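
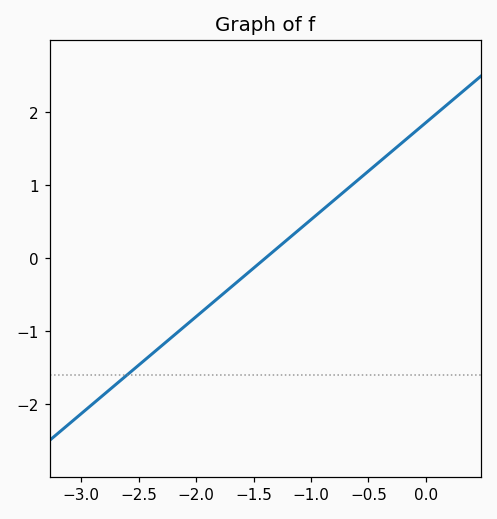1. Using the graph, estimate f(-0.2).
1.6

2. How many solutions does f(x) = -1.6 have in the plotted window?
1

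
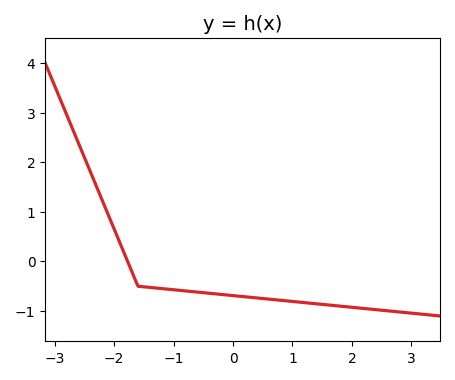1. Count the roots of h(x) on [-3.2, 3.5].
1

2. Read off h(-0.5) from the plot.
-0.6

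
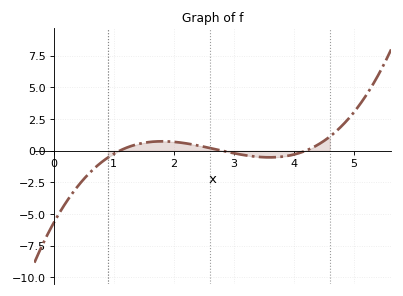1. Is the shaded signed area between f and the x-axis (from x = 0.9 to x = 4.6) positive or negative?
positive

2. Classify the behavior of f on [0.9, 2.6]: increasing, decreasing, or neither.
neither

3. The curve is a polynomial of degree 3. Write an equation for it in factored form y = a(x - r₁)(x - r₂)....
y = 0.44(x - 1.1)(x - 2.8)(x - 4.2)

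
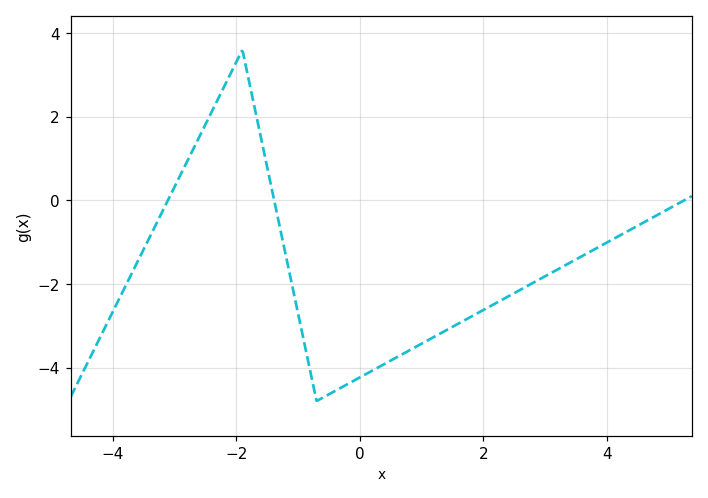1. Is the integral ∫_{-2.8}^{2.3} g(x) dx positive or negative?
negative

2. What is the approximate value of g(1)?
-3.43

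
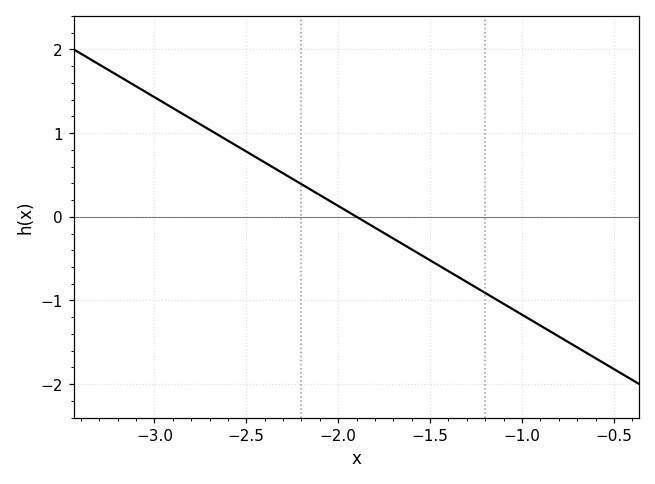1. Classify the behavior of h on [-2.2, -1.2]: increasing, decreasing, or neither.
decreasing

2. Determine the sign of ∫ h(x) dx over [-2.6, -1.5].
positive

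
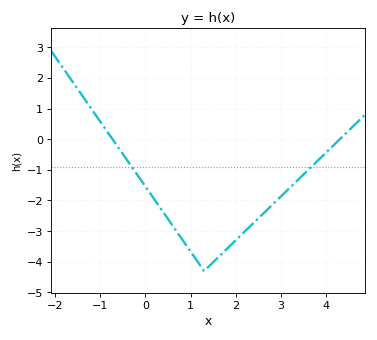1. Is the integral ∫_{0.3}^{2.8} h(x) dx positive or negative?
negative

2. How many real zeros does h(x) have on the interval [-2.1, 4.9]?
2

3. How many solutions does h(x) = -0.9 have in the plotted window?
2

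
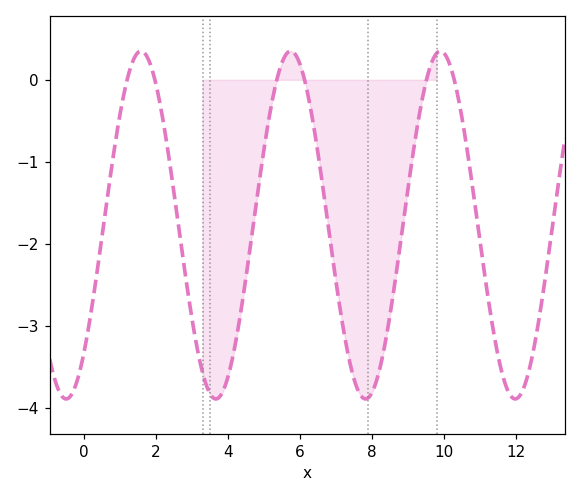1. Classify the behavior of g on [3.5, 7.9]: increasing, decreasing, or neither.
neither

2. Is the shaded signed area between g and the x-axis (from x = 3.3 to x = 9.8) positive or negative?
negative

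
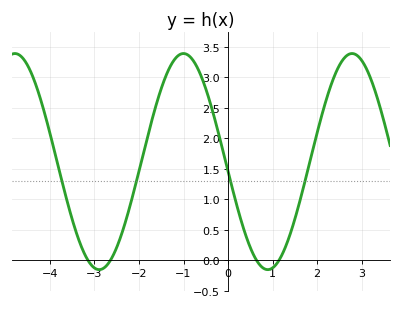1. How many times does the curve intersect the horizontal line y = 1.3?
4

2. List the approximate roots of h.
-3.2, -2.6, 0.6, 1.2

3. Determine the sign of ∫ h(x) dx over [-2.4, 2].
positive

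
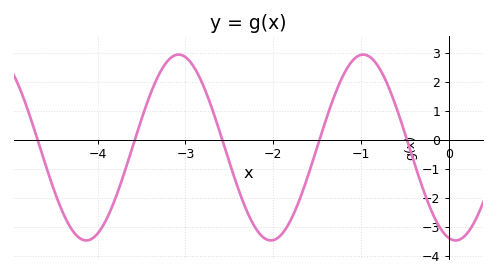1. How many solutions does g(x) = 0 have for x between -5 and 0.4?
5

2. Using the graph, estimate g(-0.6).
1.11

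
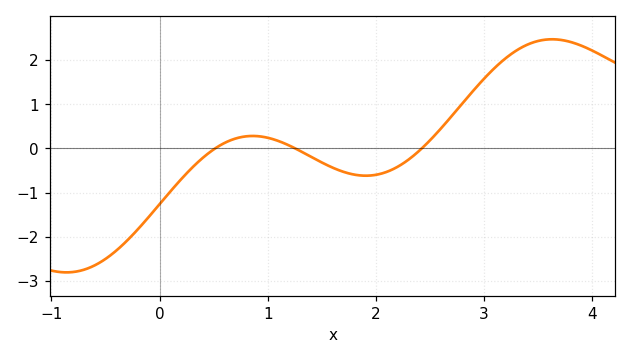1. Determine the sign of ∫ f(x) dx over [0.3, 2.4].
negative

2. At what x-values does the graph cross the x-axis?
0.5, 1.3, 2.4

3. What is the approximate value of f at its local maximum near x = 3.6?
2.5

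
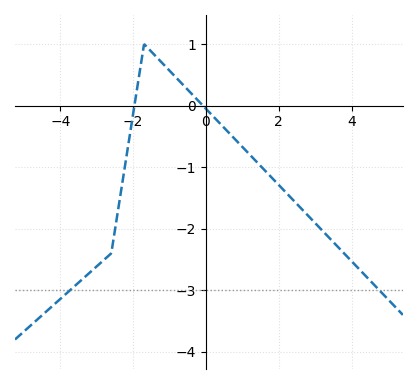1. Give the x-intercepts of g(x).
-1.96, -0.085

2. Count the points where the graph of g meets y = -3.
2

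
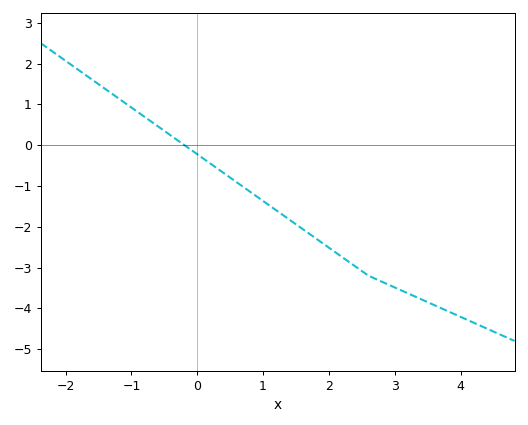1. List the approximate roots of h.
-0.194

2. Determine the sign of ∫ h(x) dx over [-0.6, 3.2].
negative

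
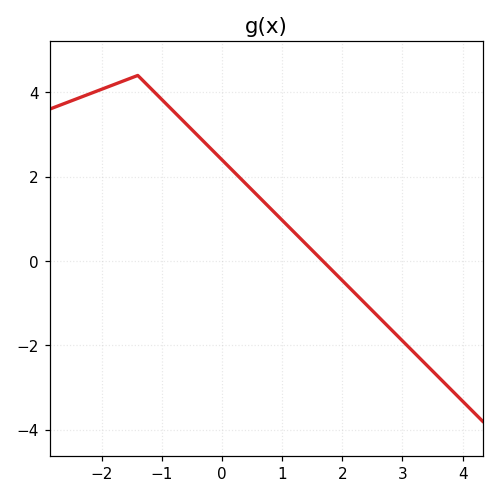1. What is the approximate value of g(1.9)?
-0.4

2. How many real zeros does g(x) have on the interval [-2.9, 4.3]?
1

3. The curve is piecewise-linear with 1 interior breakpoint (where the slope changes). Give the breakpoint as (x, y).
(-1.4, 4.4)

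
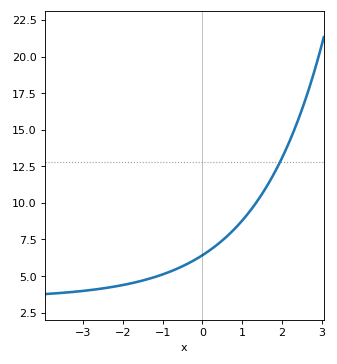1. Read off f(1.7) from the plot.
11.5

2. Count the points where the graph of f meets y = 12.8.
1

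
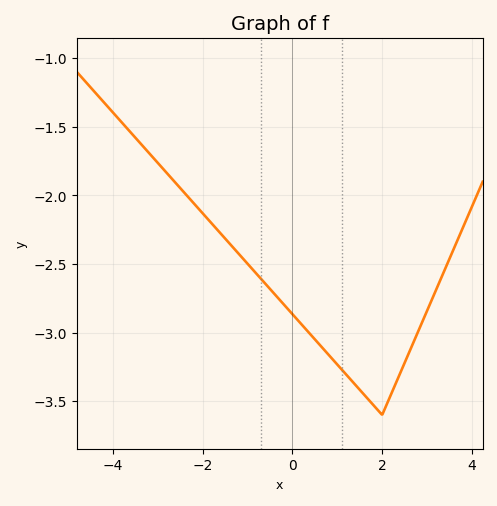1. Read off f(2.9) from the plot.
-2.9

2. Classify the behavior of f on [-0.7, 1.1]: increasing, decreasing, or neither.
decreasing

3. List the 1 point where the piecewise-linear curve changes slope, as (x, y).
(2, -3.6)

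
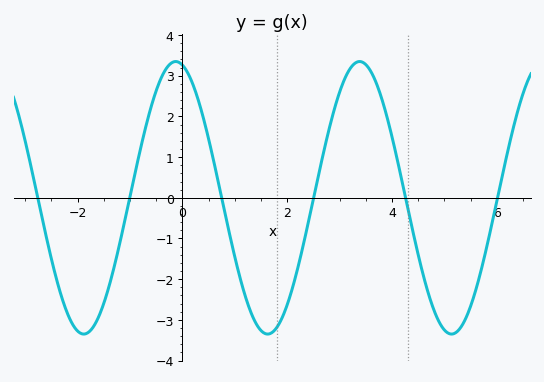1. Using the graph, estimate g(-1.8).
-3.31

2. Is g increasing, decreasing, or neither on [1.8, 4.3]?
neither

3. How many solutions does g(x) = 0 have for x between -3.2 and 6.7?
6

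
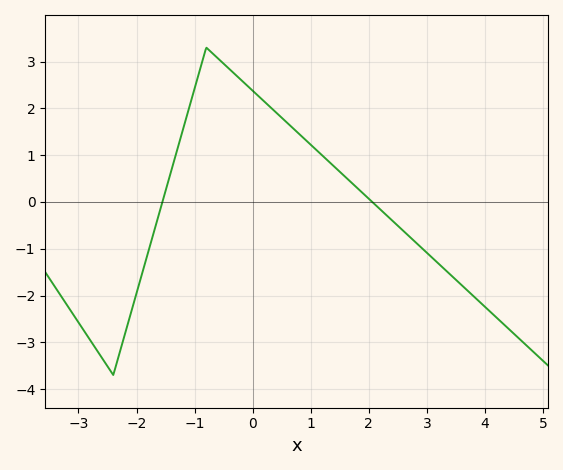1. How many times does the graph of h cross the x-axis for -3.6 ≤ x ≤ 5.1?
2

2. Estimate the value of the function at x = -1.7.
-0.638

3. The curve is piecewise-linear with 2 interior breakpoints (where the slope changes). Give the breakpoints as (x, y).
(-2.4, -3.7); (-0.8, 3.3)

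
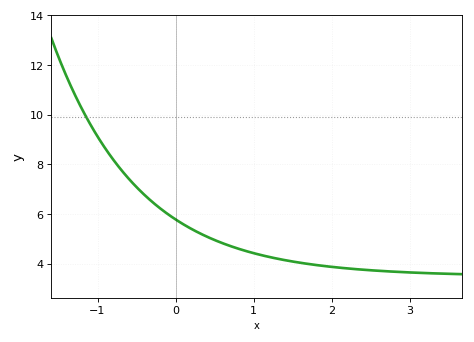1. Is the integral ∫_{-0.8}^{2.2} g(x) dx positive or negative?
positive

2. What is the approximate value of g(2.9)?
3.6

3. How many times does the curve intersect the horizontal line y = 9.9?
1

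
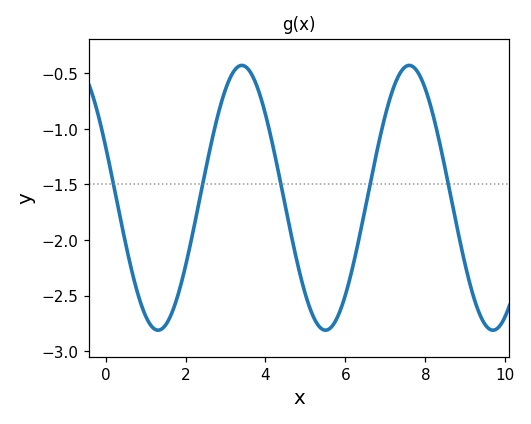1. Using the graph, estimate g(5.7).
-2.76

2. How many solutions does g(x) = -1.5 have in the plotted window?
5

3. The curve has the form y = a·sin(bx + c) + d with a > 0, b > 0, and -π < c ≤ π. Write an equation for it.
y = 1.19sin(1.5x + 2.74) - 1.62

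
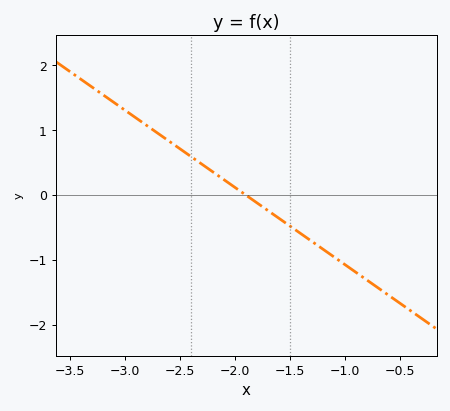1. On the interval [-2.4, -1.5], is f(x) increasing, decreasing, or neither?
decreasing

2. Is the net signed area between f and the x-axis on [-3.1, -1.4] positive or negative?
positive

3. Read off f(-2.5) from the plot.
0.714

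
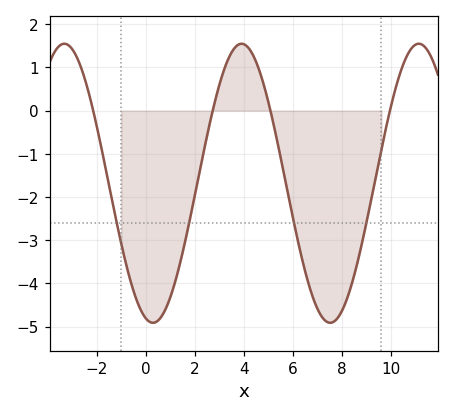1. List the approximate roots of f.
-2.15, 2.72, 5.08, 9.94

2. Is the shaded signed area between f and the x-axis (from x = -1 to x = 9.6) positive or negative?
negative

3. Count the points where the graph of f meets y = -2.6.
4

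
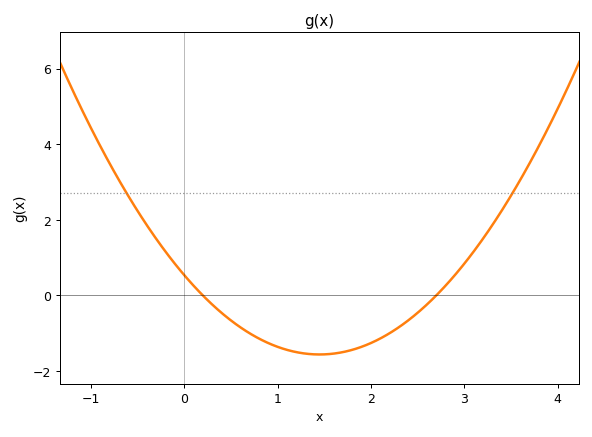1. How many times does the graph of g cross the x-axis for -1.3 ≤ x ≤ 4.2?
2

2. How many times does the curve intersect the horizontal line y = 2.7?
2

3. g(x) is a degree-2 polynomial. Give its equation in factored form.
y = 1(x - 0.2)(x - 2.7)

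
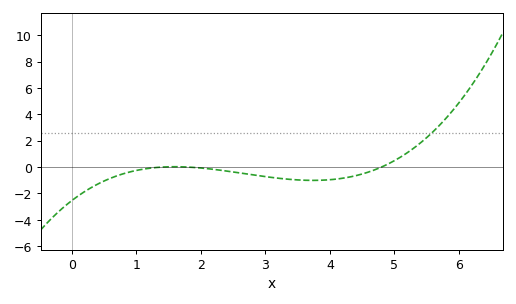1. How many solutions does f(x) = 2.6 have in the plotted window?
1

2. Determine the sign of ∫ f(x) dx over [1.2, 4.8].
negative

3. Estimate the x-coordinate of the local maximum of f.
1.6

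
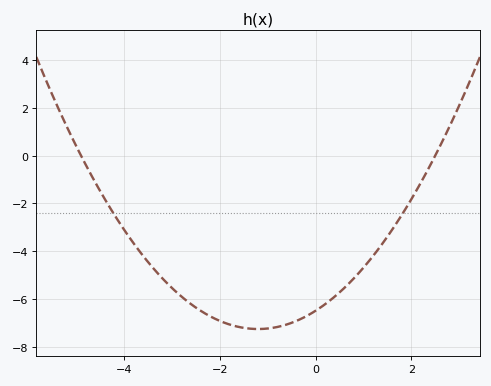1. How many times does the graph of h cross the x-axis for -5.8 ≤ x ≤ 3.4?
2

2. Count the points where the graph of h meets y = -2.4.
2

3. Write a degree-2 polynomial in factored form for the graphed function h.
y = 0.53(x + 4.9)(x - 2.5)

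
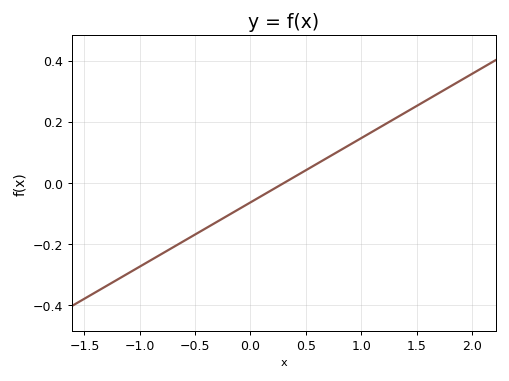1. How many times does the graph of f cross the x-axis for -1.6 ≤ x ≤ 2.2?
1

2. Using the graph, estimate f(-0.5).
-0.16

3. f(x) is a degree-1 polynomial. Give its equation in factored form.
y = 0.21(x - 0.3)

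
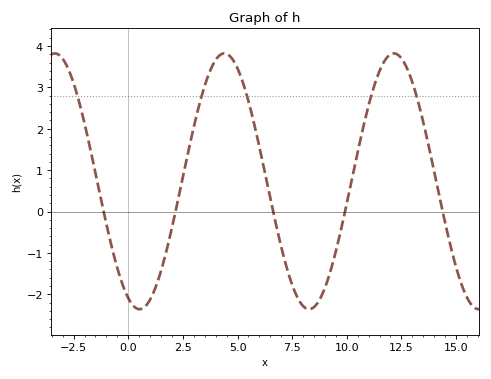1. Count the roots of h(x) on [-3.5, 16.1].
5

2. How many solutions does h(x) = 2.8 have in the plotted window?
5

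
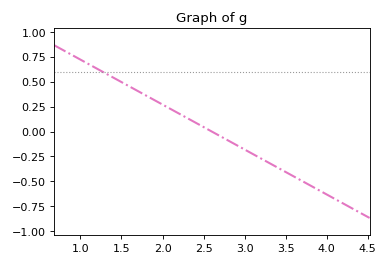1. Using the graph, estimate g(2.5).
0.04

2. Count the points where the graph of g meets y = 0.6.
1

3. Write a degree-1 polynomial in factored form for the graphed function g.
y = -0.45(x - 2.6)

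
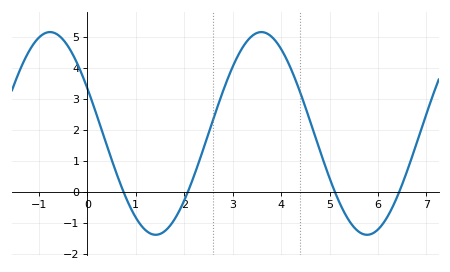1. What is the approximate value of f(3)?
4.04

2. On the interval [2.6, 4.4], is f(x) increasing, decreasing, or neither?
neither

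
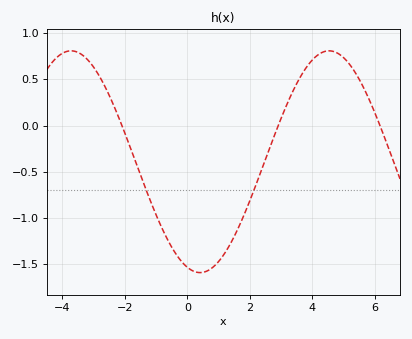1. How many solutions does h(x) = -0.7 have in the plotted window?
2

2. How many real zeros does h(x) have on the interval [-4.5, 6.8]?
3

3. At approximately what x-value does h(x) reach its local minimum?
0.4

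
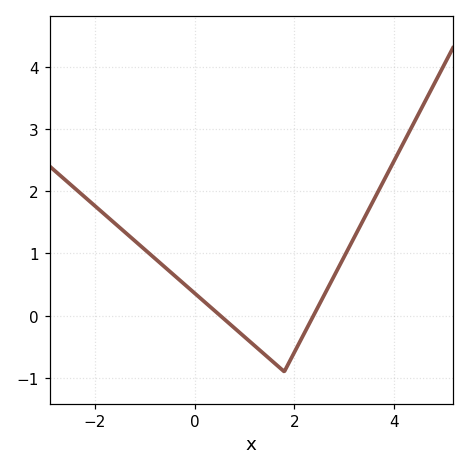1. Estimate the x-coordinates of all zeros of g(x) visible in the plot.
0.515, 2.39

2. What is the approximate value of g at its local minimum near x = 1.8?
-0.899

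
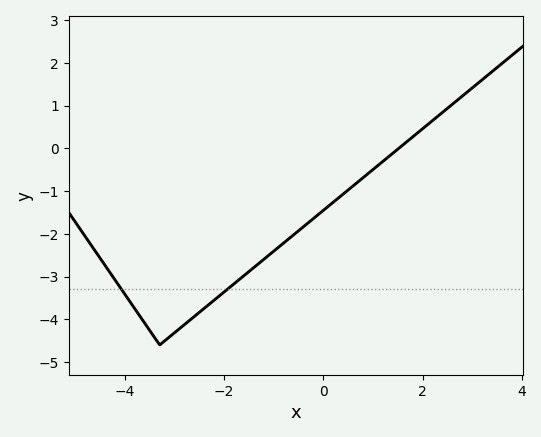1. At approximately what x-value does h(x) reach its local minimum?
-3.3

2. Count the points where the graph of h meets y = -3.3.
2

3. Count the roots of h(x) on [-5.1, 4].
1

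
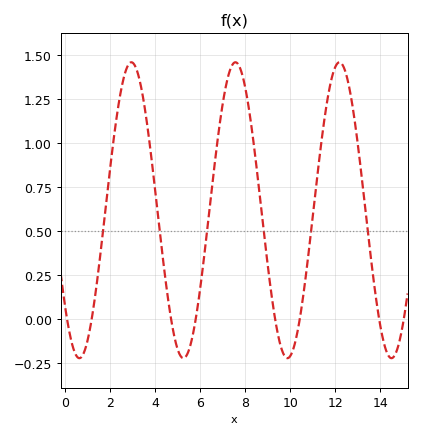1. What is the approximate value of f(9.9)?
-0.219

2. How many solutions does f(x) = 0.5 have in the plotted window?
6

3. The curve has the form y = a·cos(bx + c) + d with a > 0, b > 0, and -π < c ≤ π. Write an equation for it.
y = 0.84cos(1.36x + 2.28) + 0.62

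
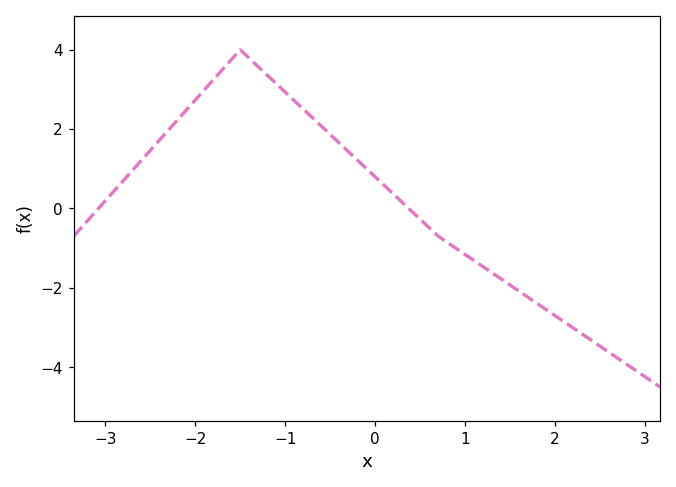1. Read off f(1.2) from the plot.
-1.47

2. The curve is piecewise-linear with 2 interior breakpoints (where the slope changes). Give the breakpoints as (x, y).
(-1.5, 4); (0.7, -0.7)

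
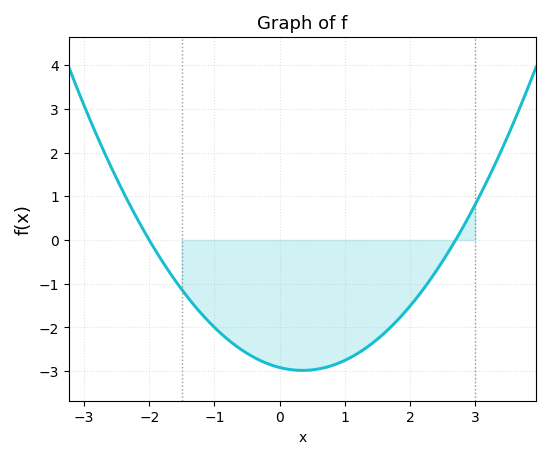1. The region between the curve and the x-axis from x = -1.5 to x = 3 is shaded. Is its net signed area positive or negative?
negative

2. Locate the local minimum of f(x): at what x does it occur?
0.35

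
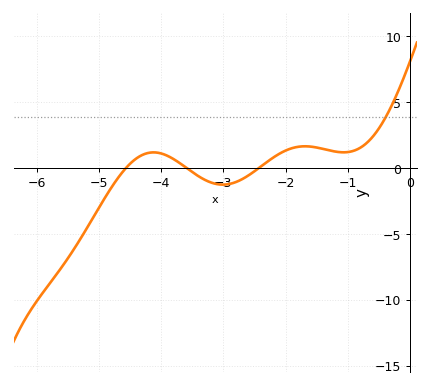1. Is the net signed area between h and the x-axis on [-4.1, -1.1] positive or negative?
positive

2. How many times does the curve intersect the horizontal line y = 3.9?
1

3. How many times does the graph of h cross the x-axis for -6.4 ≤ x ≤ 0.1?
3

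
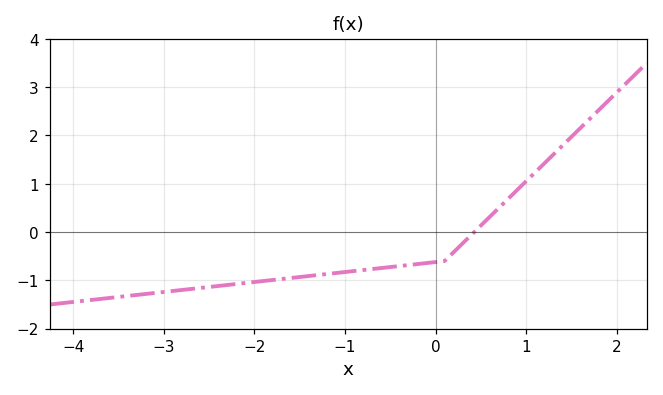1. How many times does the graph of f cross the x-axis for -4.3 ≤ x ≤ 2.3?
1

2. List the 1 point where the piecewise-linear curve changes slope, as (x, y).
(0.1, -0.6)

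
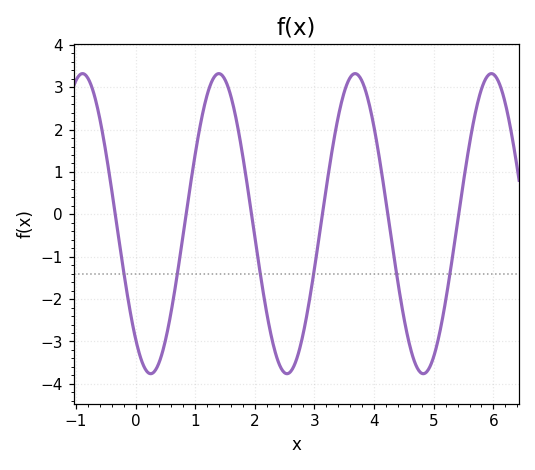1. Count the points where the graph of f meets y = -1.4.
6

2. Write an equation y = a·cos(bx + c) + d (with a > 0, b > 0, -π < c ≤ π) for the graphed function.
y = 3.54cos(2.8x + 2.4) - 0.22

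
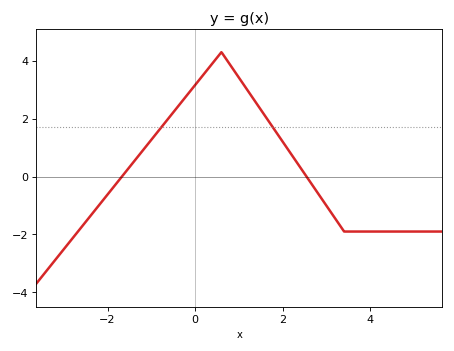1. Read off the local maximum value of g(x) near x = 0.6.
4.2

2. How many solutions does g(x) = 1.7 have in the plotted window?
2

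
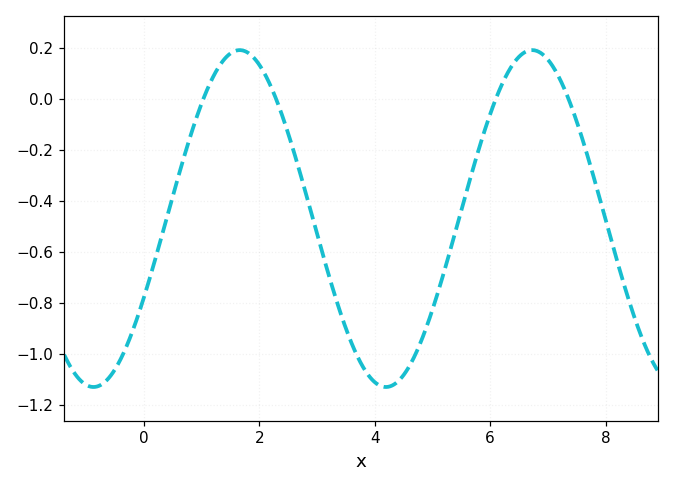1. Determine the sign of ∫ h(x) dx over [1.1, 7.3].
negative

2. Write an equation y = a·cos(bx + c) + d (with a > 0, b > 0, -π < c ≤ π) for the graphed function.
y = 0.66cos(1.2x - 2.1) - 0.47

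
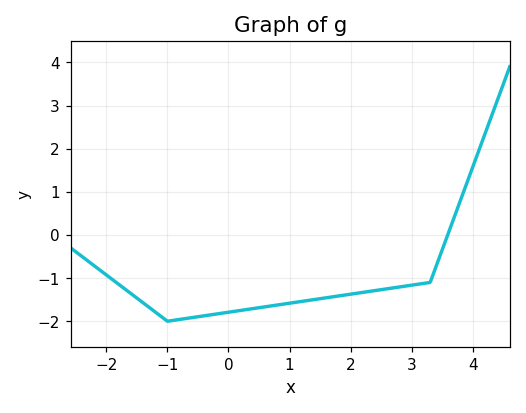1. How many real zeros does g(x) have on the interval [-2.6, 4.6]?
1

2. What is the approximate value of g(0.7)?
-1.64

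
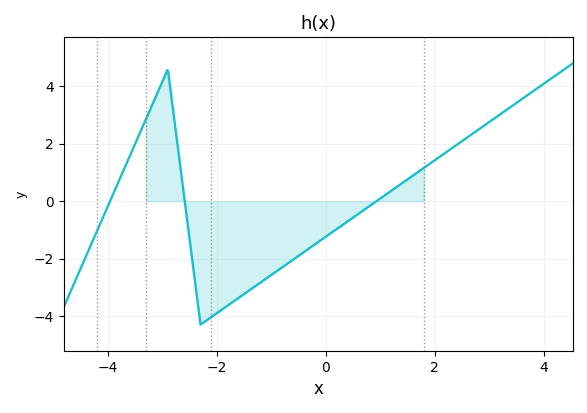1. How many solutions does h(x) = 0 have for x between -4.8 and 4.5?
3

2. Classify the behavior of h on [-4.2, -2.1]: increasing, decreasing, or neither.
neither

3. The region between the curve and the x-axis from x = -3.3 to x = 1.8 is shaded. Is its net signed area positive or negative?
negative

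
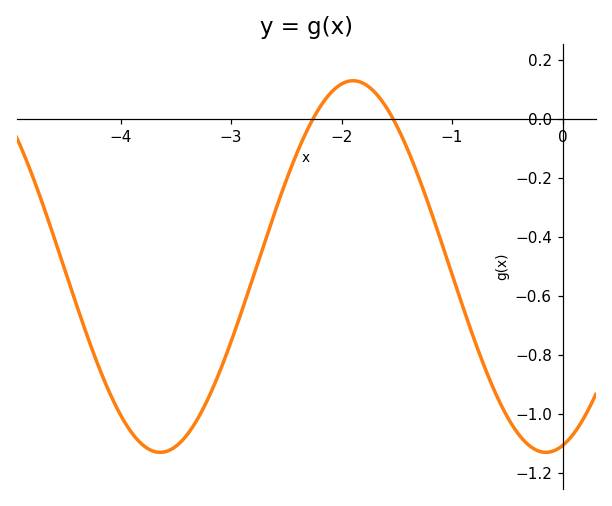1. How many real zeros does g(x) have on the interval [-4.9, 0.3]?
2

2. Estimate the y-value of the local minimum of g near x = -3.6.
-1.12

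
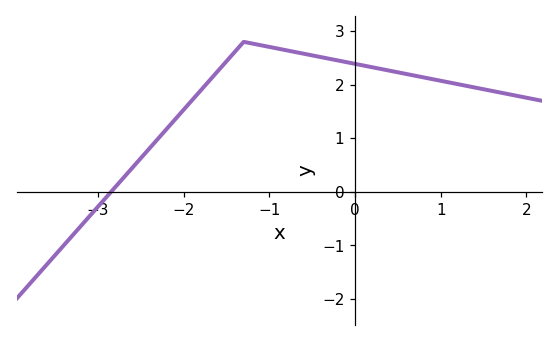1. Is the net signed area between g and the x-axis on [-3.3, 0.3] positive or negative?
positive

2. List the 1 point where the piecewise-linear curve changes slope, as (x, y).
(-1.3, 2.8)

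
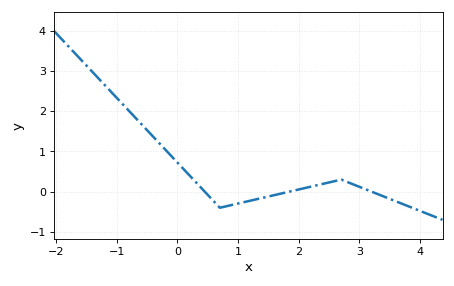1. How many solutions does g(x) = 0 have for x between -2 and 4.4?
3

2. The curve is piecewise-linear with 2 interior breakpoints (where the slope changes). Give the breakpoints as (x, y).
(0.7, -0.4); (2.7, 0.3)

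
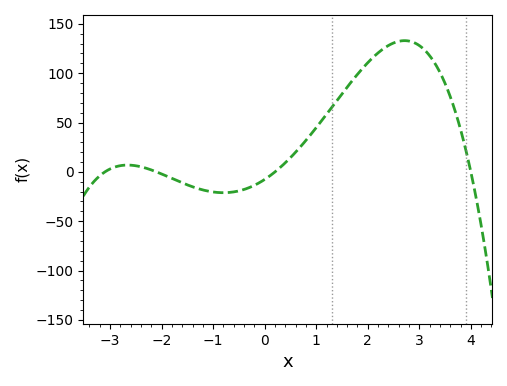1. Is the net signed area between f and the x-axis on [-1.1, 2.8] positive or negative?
positive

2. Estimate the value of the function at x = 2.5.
131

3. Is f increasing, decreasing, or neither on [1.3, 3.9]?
neither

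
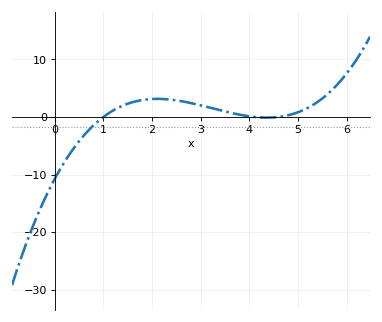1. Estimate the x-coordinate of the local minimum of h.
4.4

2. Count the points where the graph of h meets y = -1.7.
1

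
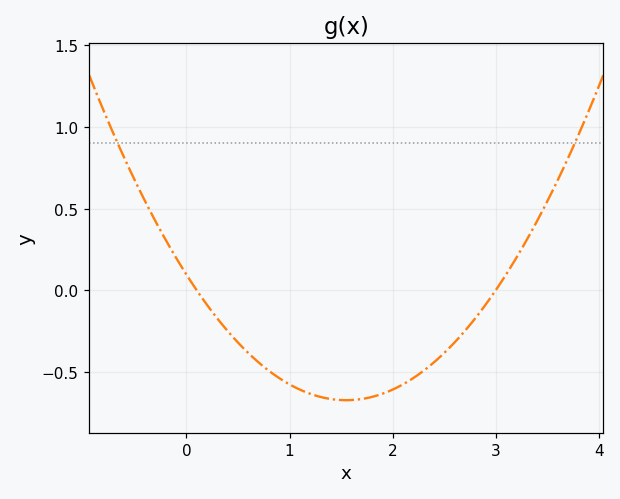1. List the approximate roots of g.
0.1, 3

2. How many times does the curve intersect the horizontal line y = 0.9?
2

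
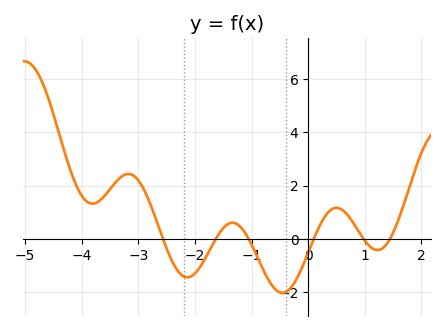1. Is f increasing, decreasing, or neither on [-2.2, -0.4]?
neither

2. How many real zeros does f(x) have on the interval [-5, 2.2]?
6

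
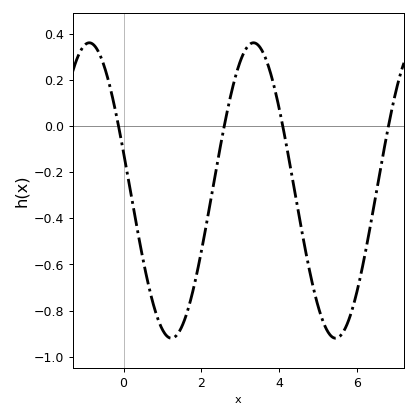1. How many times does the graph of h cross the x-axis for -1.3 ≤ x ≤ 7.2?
4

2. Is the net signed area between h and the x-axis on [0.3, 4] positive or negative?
negative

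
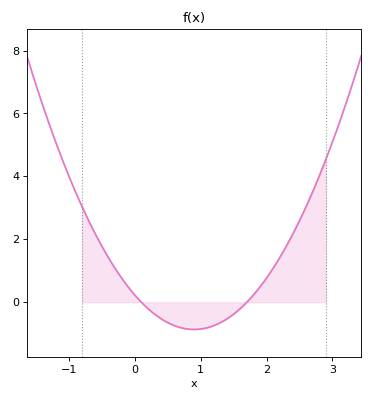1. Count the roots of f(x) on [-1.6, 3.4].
2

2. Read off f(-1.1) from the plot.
4.6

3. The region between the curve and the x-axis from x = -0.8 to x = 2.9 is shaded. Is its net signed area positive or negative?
positive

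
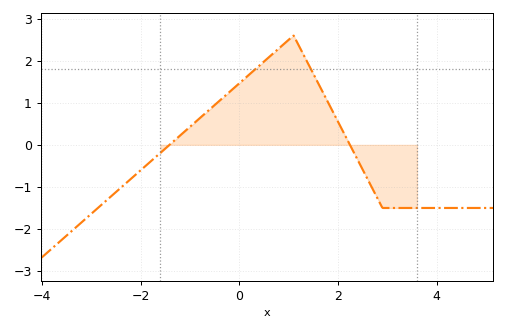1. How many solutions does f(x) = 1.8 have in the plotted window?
2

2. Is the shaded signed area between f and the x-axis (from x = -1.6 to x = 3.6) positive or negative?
positive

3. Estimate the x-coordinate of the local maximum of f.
1.1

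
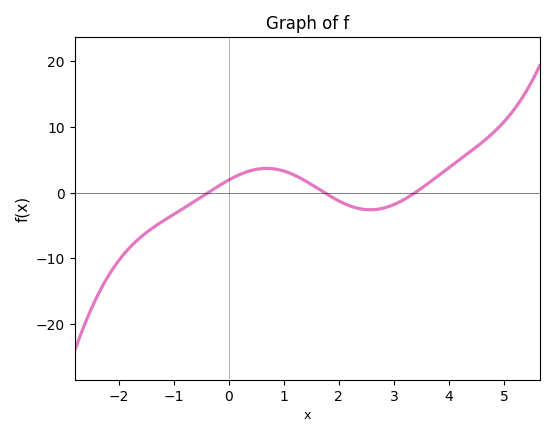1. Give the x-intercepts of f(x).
-0.4, 1.8, 3.4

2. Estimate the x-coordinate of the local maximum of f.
0.6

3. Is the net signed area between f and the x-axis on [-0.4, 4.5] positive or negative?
positive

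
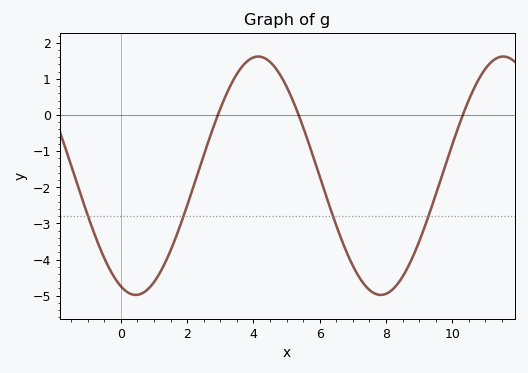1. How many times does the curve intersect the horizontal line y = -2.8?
4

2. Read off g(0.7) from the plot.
-4.9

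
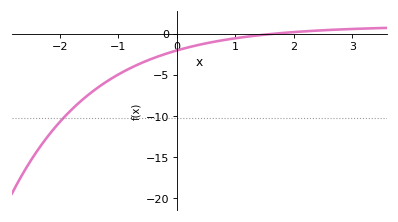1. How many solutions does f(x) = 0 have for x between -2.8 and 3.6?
1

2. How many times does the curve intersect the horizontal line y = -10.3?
1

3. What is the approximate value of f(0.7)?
-0.918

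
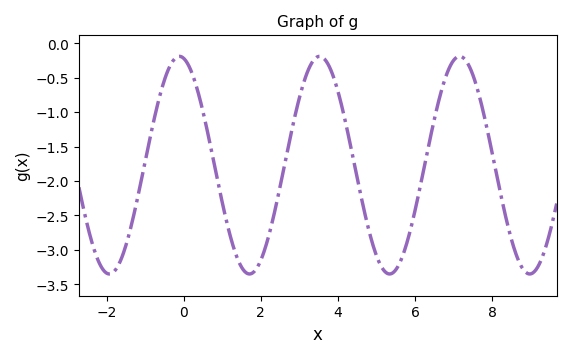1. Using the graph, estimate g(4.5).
-1.95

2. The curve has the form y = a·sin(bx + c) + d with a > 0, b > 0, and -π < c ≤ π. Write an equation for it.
y = 1.58sin(1.7x + 1.8) - 1.77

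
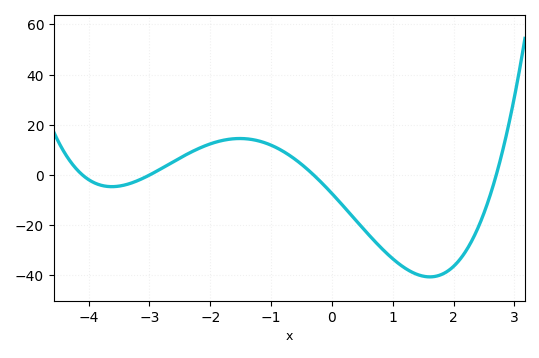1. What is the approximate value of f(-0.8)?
10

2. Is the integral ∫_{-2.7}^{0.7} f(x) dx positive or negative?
positive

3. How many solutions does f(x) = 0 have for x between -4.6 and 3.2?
4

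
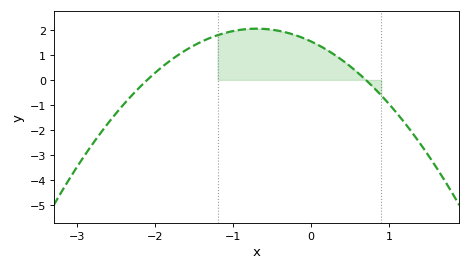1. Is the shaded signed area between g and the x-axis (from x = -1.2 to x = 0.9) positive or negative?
positive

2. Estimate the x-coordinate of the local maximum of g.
-0.7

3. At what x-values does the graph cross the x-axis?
-2.1, 0.7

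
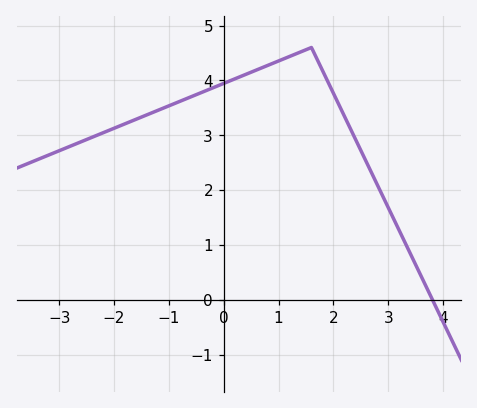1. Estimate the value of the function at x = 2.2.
3.3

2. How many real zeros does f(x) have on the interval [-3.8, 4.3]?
1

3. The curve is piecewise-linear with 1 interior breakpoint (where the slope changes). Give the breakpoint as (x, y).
(1.6, 4.6)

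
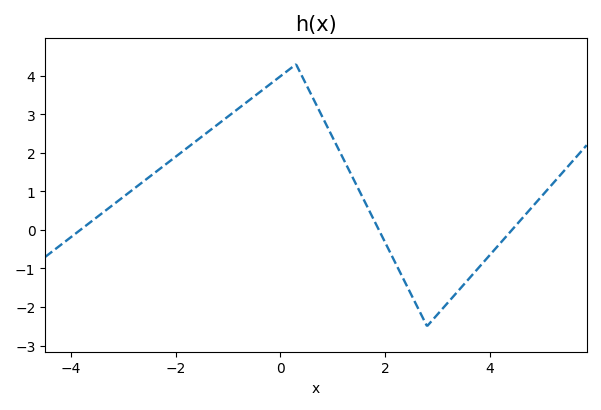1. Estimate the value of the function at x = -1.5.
2.4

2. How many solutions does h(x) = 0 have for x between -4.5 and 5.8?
3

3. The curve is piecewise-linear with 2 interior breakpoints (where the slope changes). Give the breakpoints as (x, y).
(0.3, 4.3); (2.8, -2.5)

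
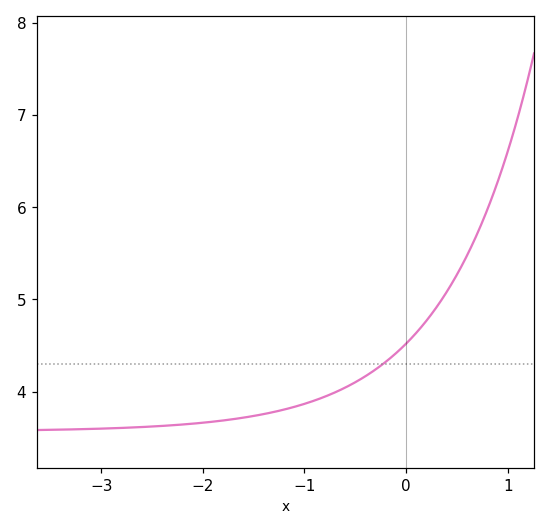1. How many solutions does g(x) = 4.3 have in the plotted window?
1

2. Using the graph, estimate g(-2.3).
3.64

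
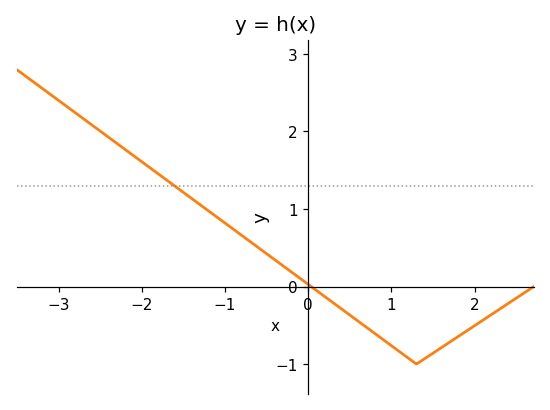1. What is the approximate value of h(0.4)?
-0.288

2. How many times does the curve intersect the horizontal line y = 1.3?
1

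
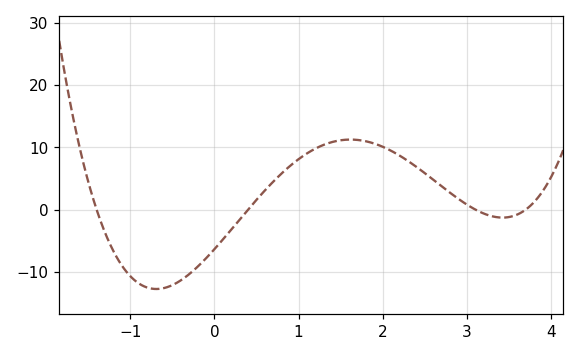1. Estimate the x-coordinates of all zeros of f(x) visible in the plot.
-1.4, 0.4, 3.1, 3.7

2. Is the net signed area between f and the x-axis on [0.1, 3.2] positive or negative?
positive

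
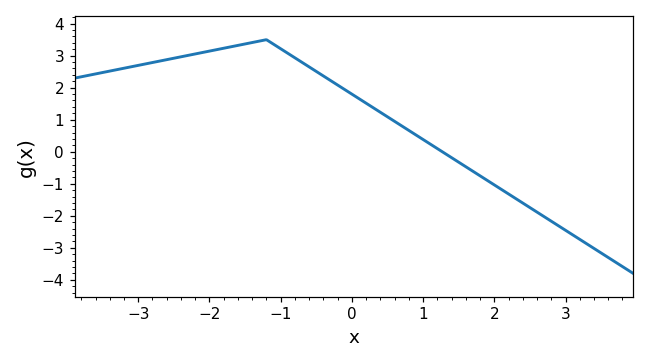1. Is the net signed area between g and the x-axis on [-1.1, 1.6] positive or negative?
positive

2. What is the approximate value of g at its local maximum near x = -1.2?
3.5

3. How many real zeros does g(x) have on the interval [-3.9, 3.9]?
1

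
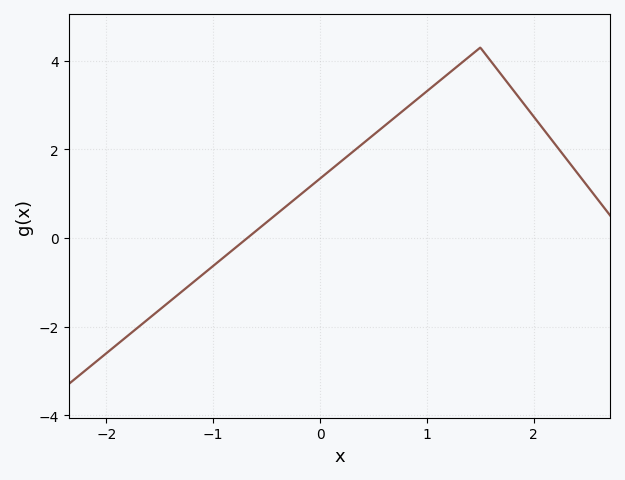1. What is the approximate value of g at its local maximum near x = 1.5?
4.3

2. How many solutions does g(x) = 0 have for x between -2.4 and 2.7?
1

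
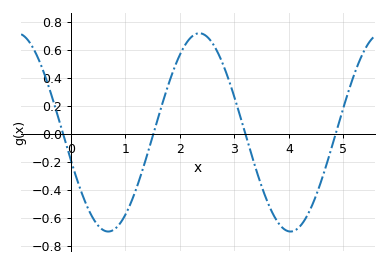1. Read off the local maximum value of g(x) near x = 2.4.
0.72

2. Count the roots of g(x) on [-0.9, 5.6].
4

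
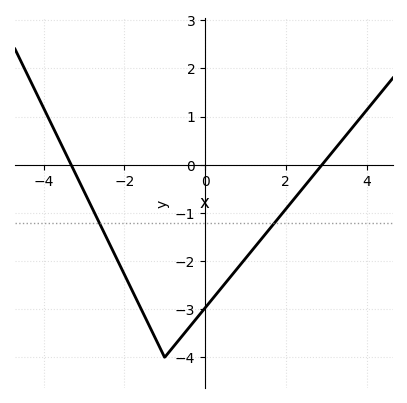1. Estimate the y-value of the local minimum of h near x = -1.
-4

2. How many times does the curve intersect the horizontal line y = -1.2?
2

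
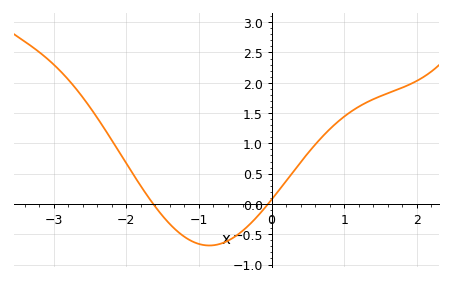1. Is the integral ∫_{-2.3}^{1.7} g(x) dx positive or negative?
positive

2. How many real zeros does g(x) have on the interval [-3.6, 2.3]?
2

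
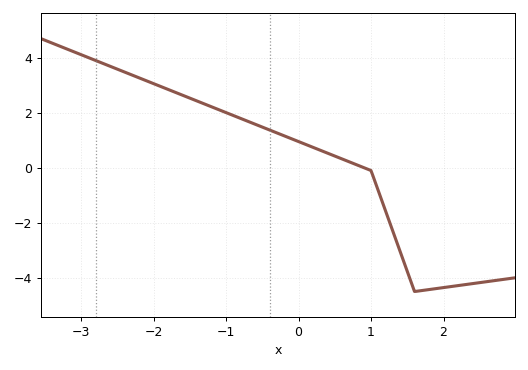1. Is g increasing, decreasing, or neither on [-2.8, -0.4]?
decreasing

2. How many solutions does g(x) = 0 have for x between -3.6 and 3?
1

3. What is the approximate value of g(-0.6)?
1.6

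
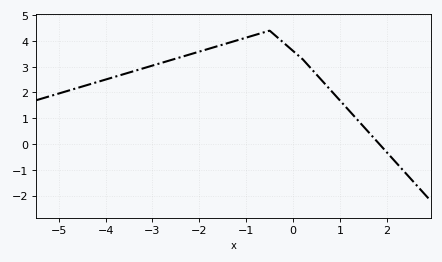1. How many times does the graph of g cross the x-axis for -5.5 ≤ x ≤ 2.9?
1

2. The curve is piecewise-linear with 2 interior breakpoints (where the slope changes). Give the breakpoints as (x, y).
(-0.5, 4.4); (0.2, 3.3)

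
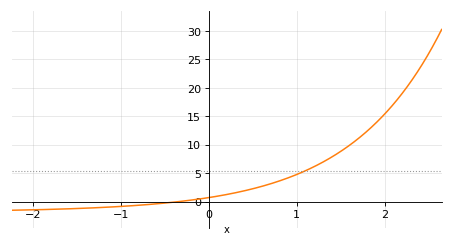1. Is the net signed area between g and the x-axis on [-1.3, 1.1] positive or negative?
positive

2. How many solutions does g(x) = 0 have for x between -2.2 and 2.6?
1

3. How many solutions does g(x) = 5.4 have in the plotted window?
1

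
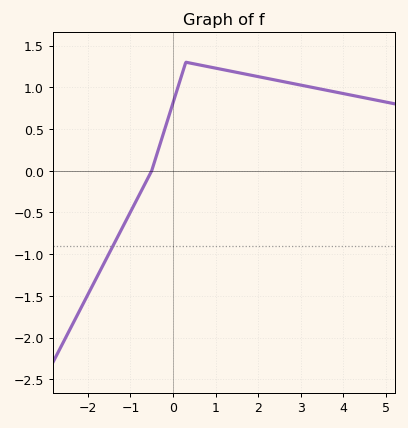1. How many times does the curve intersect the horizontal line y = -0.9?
1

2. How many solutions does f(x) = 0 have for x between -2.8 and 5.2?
1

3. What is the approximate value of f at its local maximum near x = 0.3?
1.3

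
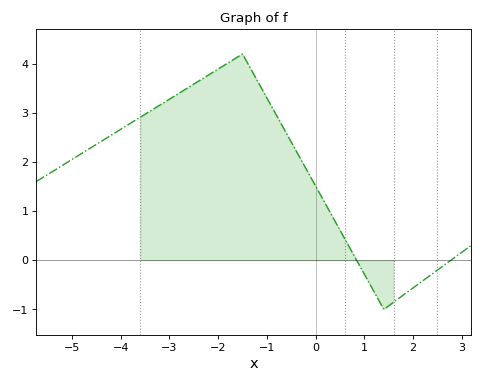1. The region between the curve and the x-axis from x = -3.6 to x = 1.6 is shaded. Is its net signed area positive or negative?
positive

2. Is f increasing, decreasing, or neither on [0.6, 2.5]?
neither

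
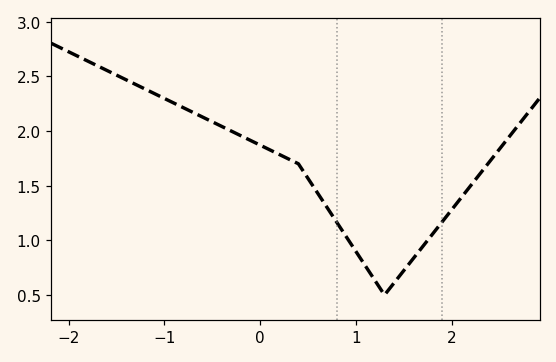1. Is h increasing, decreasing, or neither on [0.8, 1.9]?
neither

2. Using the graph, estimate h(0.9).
1.05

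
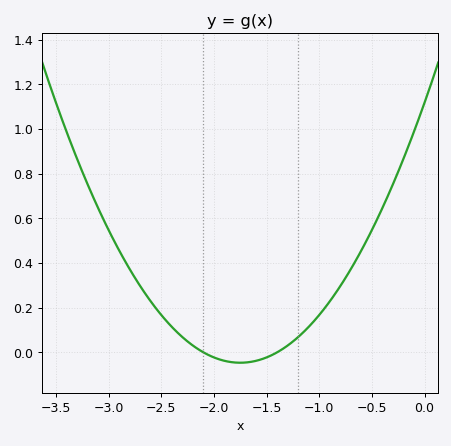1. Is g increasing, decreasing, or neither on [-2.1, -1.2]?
neither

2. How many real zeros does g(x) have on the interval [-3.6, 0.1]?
2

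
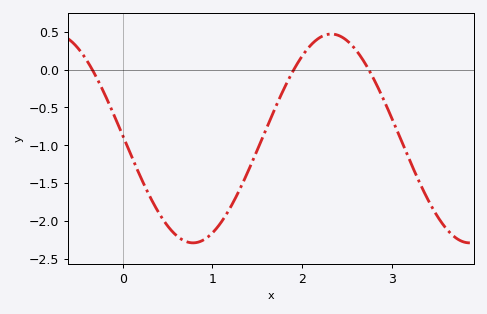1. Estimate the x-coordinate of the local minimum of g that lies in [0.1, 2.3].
0.783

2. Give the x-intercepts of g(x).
-0.339, 1.91, 2.74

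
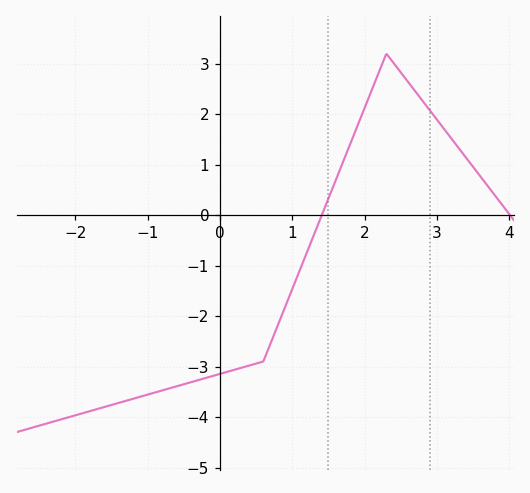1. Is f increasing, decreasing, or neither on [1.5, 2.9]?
neither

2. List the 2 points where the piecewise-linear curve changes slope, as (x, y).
(0.6, -2.9); (2.3, 3.2)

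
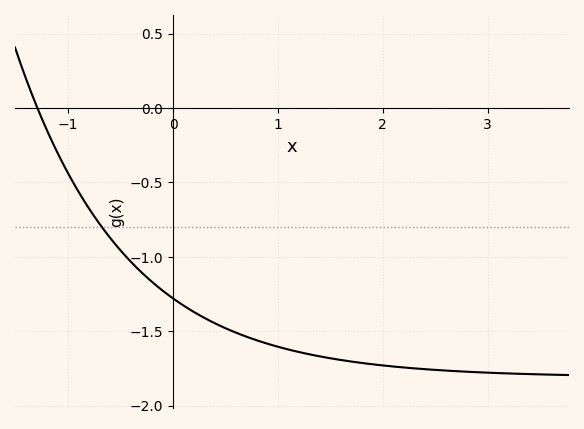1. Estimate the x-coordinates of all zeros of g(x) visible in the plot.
-1.29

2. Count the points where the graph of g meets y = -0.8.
1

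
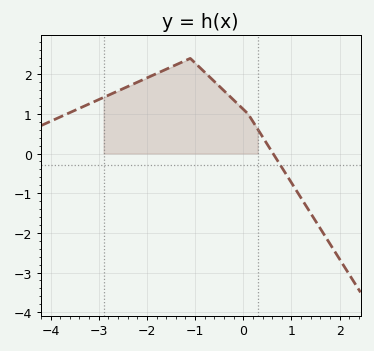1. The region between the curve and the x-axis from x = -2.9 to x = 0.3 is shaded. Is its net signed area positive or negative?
positive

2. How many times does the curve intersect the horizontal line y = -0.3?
1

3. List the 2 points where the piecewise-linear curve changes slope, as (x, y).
(-1.1, 2.4); (0.1, 1)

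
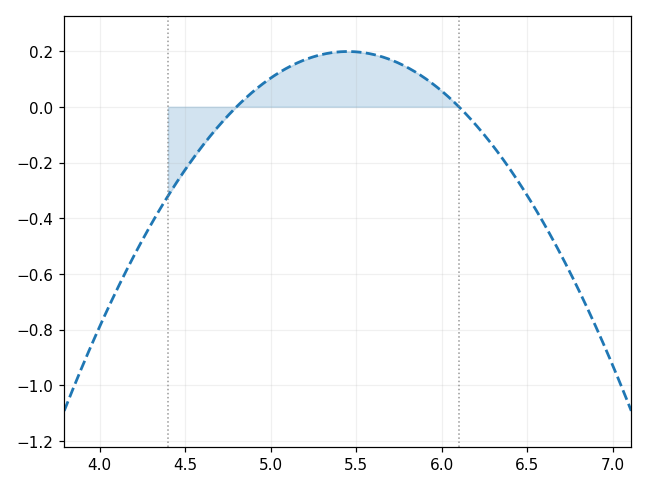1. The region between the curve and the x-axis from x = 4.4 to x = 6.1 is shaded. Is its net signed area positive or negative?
positive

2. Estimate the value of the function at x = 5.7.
0.16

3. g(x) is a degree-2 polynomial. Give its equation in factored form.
y = -0.47(x - 4.8)(x - 6.1)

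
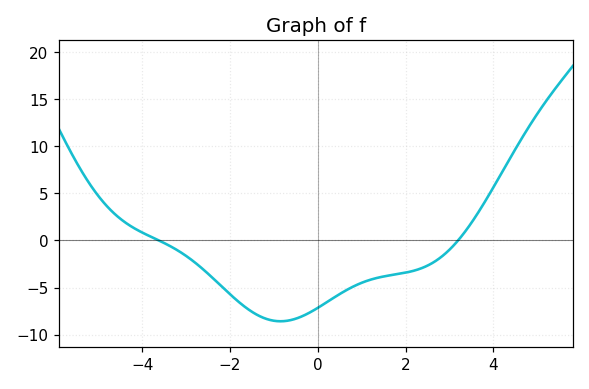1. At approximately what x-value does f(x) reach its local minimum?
-0.8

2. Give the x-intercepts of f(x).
-3.6, 3.2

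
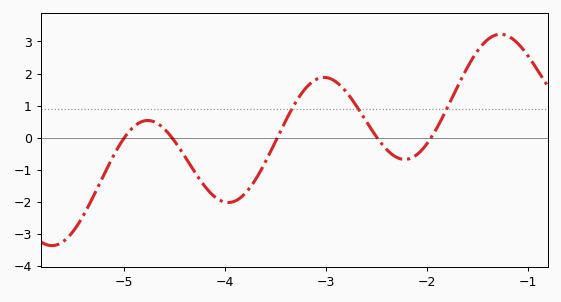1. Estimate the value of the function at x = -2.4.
-0.4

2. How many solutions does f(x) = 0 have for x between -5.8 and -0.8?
5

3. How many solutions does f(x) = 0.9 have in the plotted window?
3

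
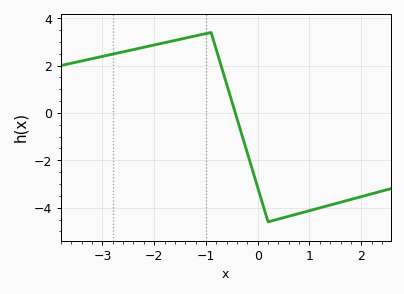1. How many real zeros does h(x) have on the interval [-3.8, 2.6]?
1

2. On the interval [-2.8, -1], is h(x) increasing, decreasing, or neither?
increasing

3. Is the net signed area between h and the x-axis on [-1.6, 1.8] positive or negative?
negative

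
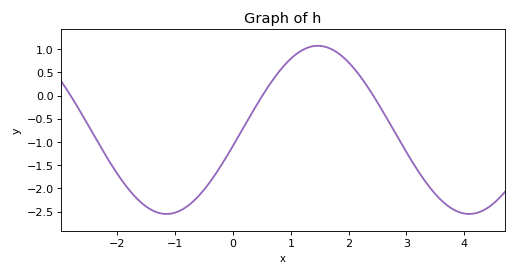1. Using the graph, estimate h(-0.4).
-1.86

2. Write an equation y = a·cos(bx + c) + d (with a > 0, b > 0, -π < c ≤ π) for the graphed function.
y = 1.81cos(1.2x - 1.76) - 0.74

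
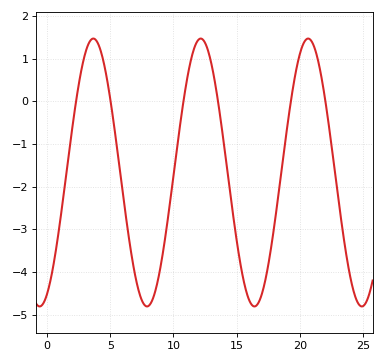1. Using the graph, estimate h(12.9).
1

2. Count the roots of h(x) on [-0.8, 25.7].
6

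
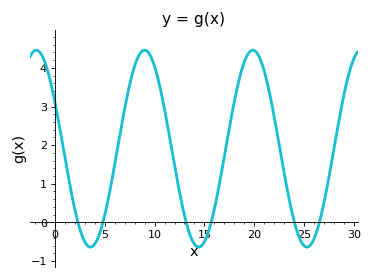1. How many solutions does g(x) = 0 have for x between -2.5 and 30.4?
6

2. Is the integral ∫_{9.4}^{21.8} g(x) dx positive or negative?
positive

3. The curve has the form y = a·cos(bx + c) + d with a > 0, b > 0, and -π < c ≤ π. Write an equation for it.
y = 2.55cos(0.58x + 1.1) + 1.91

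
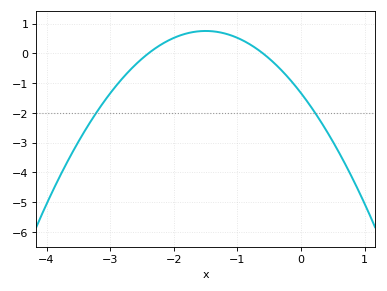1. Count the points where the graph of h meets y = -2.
2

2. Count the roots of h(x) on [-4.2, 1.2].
2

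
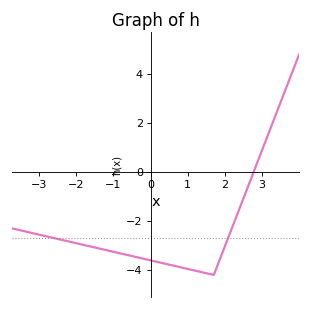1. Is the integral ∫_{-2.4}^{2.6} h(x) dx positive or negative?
negative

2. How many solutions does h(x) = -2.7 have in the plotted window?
2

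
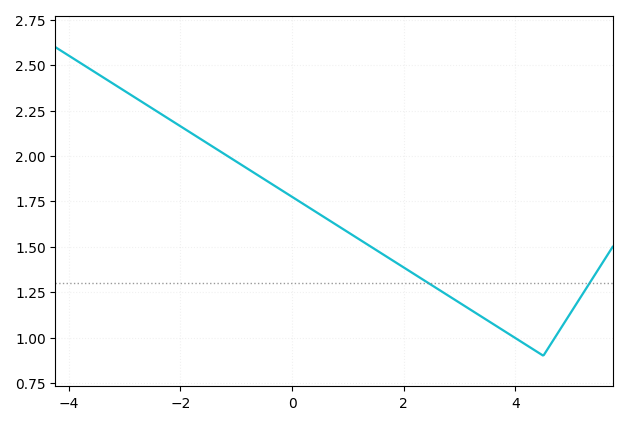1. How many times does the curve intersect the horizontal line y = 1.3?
2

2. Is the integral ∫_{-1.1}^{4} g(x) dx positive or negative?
positive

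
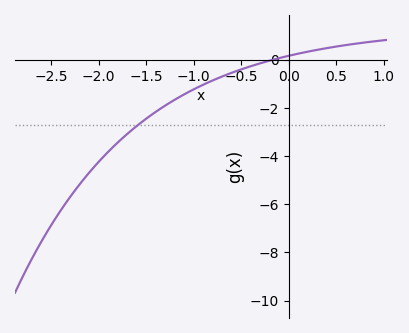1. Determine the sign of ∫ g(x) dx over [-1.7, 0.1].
negative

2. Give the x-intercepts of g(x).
-0.163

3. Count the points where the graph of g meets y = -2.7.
1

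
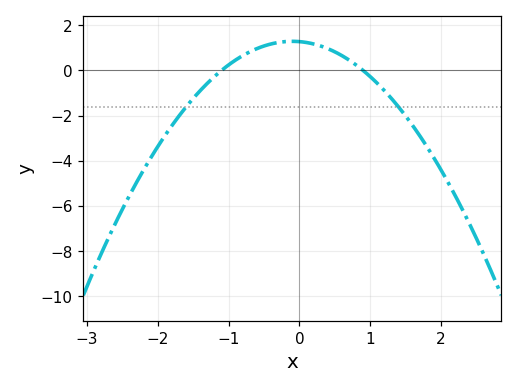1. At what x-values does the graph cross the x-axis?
-1.1, 0.9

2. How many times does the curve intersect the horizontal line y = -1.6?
2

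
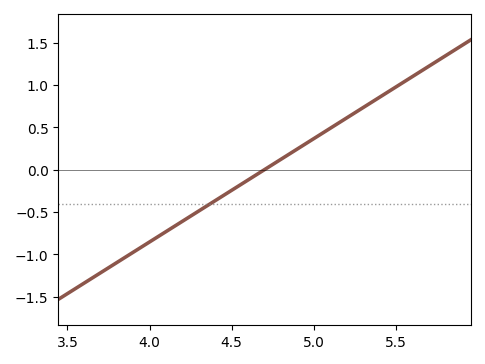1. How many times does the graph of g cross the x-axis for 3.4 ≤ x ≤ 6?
1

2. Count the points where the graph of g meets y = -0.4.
1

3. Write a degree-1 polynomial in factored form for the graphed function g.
y = 1.22(x - 4.7)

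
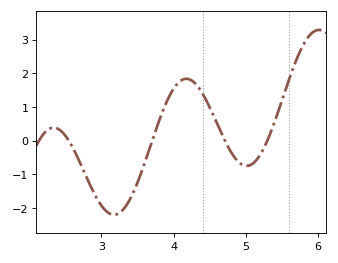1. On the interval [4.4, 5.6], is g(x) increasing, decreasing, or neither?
neither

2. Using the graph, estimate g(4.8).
-0.4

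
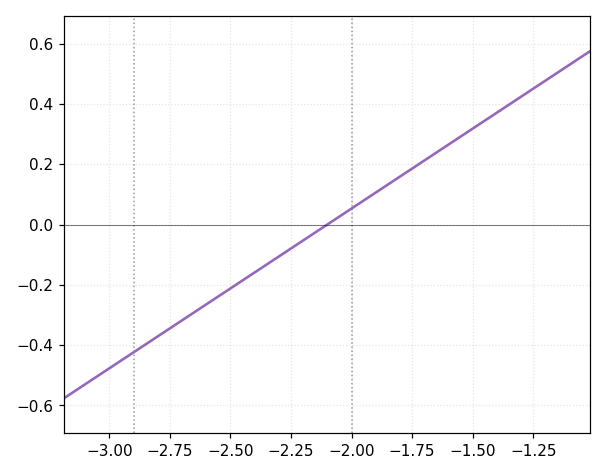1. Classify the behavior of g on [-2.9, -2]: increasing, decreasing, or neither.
increasing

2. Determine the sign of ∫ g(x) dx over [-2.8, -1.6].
negative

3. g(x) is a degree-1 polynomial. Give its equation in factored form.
y = 0.53(x + 2.1)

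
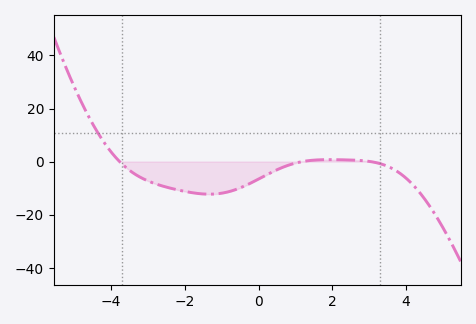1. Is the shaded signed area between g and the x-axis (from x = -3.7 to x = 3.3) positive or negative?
negative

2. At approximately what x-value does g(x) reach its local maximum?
1.92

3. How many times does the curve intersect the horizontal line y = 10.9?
1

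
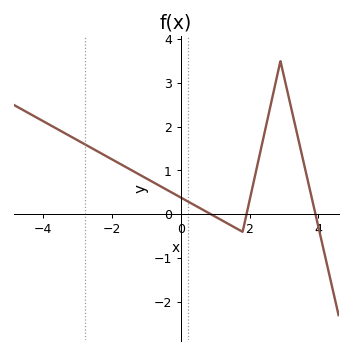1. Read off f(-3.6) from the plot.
1.9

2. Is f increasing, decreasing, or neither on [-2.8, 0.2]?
decreasing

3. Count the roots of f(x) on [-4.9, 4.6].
3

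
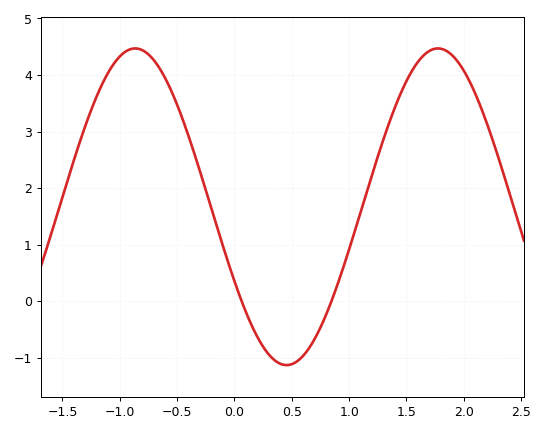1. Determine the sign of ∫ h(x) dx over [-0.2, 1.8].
positive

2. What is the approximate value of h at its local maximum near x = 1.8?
4.47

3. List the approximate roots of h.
0.063, 0.846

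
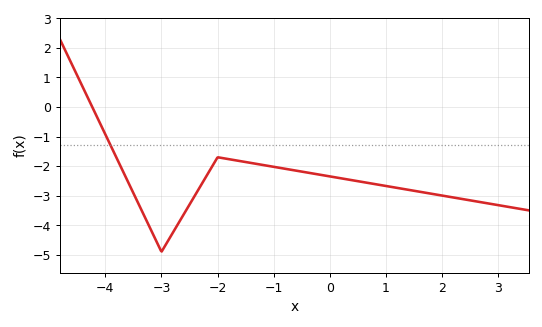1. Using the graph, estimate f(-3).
-4.9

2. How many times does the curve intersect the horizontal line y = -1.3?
1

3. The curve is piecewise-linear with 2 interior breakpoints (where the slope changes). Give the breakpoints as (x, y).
(-3, -4.9); (-2, -1.7)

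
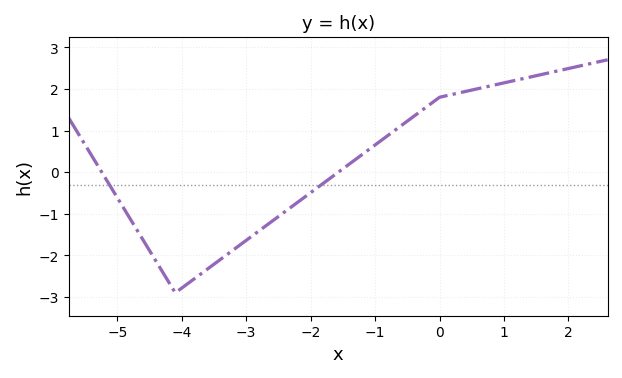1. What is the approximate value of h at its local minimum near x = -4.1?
-2.9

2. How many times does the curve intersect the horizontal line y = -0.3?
2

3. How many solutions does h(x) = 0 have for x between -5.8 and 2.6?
2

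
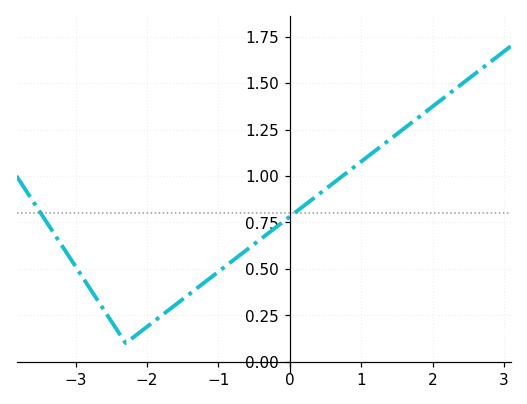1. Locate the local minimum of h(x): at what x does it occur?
-2.3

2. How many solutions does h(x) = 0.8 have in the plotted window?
2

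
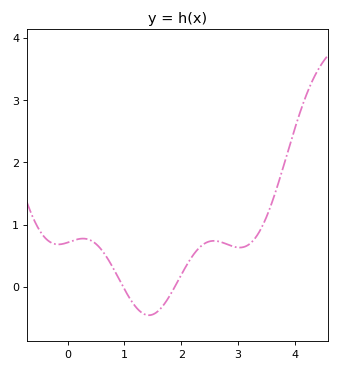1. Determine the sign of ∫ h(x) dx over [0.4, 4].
positive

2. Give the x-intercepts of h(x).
0.979, 1.89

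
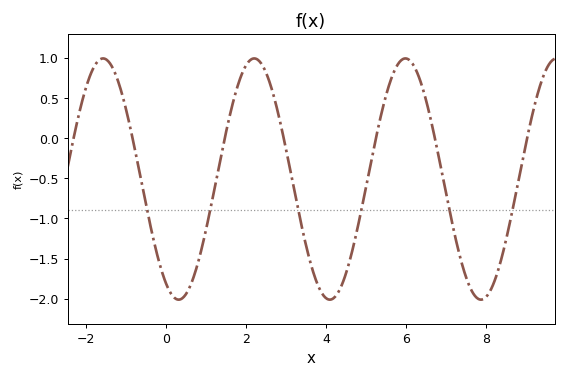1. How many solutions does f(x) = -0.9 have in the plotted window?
6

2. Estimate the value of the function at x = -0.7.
-0.344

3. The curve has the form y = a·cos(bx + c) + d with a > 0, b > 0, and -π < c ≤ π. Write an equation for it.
y = 1.5cos(1.66x + 2.62) - 0.51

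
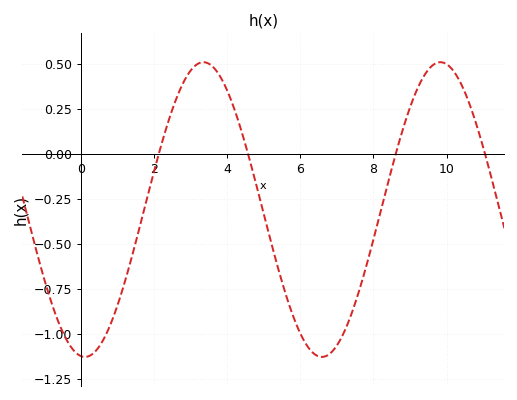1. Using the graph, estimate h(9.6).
0.48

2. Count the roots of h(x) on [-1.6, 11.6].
4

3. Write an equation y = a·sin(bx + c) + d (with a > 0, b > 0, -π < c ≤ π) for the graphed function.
y = 0.82sin(0.97x - 1.7) - 0.31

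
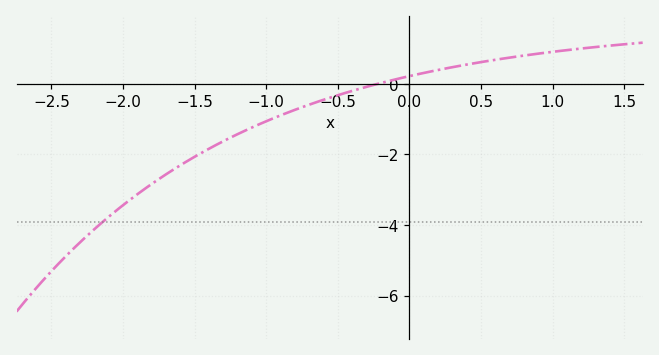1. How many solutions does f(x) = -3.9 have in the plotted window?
1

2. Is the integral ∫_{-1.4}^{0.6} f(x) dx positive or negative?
negative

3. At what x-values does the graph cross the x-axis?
-0.222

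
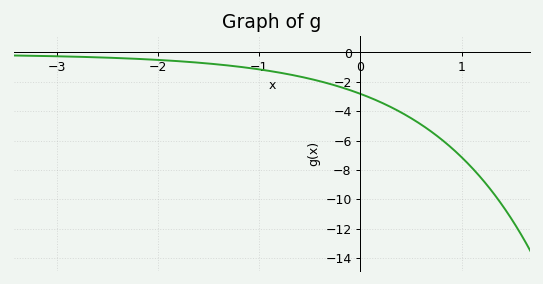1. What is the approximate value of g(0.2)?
-3.39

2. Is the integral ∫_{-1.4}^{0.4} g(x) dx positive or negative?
negative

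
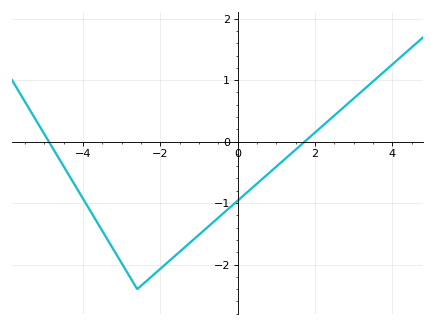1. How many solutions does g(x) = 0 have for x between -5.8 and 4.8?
2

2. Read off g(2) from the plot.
0.1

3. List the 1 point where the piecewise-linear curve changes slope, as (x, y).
(-2.6, -2.4)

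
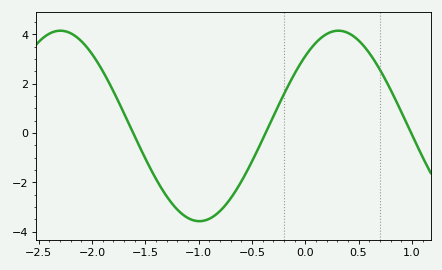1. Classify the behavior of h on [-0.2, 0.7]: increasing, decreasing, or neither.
neither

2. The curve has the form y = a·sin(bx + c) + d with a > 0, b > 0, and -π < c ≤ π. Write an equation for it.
y = 3.86sin(2.41x + 0.822) + 0.29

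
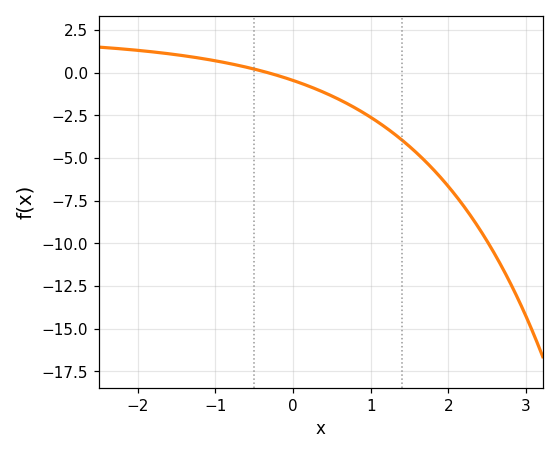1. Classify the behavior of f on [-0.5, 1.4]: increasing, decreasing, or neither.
decreasing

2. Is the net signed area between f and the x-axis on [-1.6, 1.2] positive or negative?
negative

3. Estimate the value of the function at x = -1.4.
0.982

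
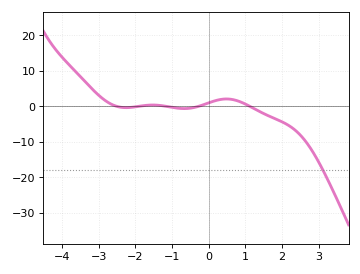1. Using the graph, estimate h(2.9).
-14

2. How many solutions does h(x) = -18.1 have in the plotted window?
1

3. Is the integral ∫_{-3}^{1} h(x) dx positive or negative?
positive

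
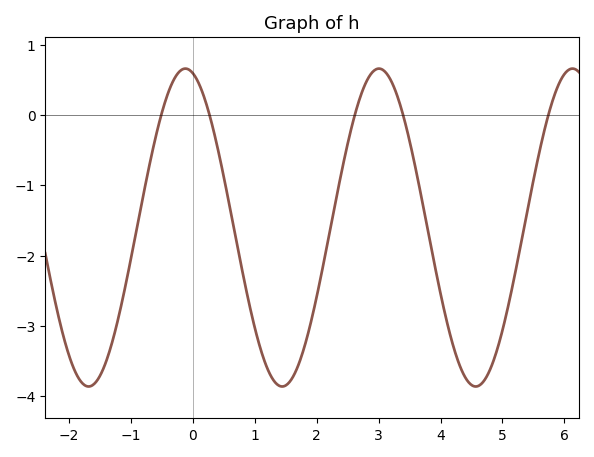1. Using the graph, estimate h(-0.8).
-1.1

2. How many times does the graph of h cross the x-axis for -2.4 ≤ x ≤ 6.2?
5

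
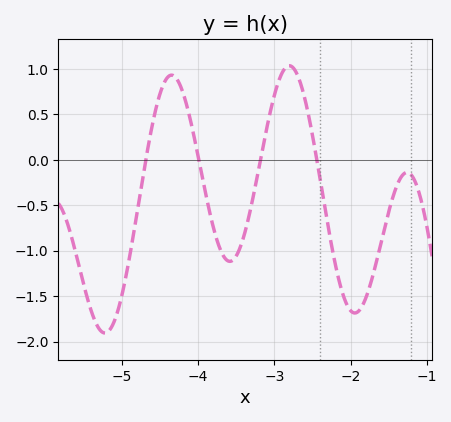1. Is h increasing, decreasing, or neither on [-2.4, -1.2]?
neither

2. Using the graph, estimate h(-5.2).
-1.9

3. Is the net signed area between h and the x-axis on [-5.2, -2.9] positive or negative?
negative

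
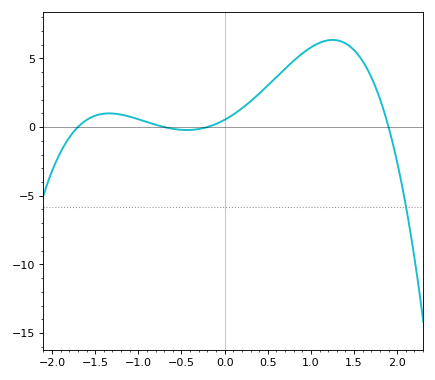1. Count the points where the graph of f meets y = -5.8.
1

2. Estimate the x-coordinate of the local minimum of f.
-0.438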